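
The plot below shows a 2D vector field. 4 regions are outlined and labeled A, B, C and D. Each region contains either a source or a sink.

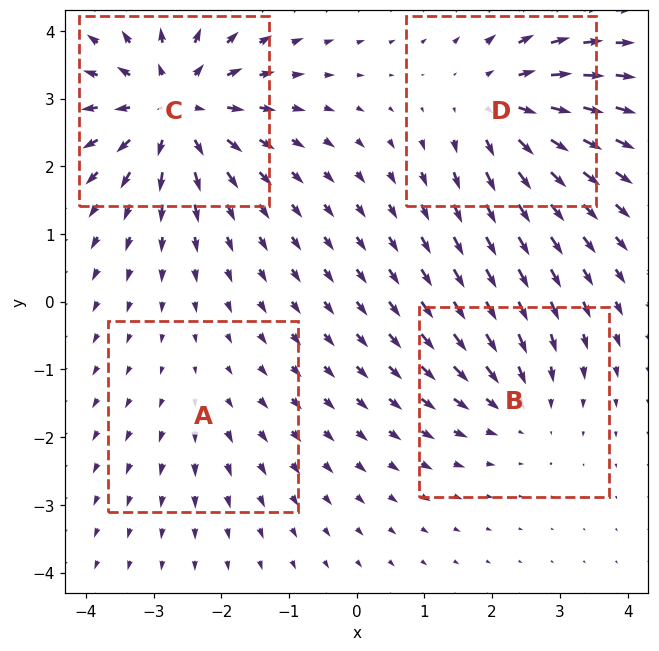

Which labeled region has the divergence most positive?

C

Divergence at each region's feature centre — A: about +2, B: about -4, C: about +7, D: about +5. Region C is most positive.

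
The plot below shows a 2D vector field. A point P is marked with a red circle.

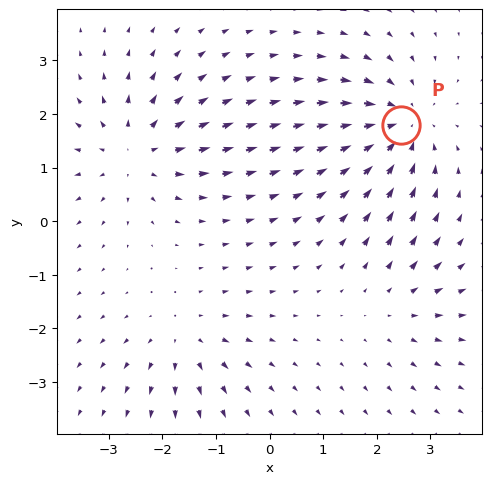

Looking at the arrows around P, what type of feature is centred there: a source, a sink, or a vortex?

sink

At P (2.5, 1.8) the arrows converge inward. Divergence about -5, curl ≈0 — negative divergence with near-zero curl is a sink.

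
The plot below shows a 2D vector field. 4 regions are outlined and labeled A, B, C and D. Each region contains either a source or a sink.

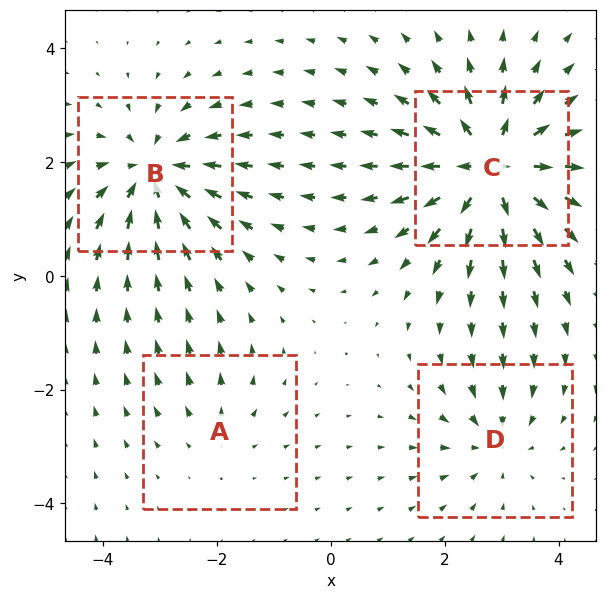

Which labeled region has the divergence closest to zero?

Divergence at each region's feature centre — A: about +2, B: about -6, C: about +7, D: about -3. Region A is closest to zero.

A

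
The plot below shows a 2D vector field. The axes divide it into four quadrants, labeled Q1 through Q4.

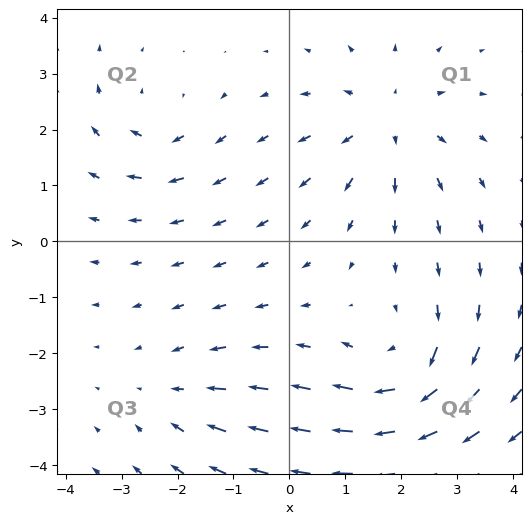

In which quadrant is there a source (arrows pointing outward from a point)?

Q1

The source sits at approximately (1.8, 2.1), which lies in quadrant Q1. The divergence there is about +4, positive as expected for a source.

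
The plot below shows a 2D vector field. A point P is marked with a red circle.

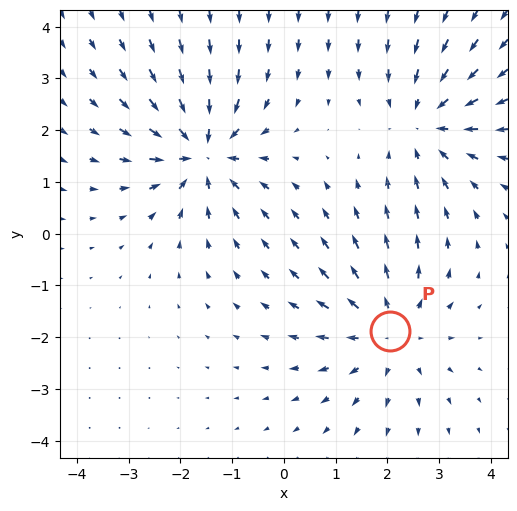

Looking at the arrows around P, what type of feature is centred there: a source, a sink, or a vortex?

source

At P (2.0, -1.9) the arrows spread outward. Divergence about +4, curl ≈0 — positive divergence with near-zero curl is a source.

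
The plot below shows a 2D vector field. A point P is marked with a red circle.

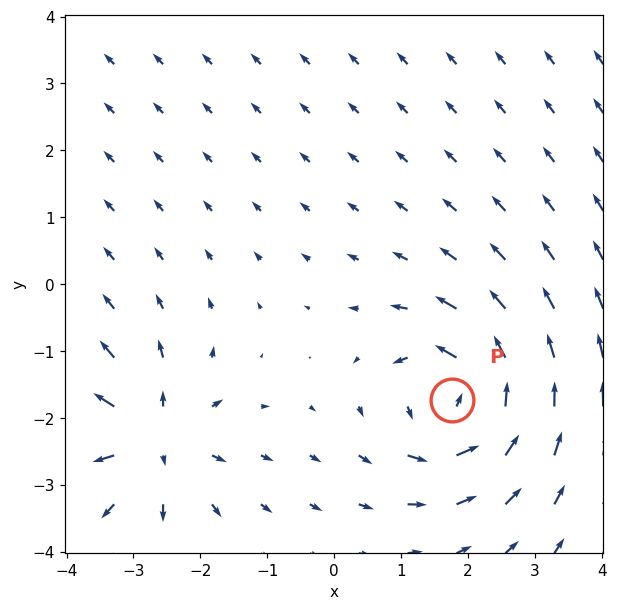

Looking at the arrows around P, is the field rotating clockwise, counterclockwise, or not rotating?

Near P at (1.8, -1.7) the arrows circulate counterclockwise. The curl (z-component) there is about +7; positive curl means counterclockwise rotation.

counterclockwise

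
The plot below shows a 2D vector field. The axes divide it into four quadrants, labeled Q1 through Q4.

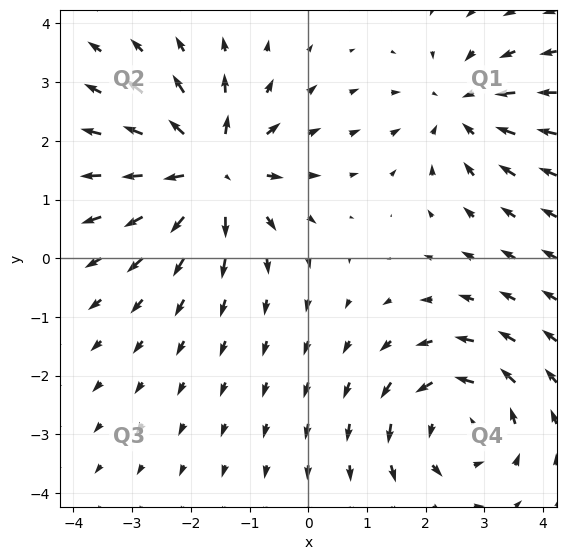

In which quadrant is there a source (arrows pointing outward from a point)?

The source sits at approximately (-1.6, 1.5), which lies in quadrant Q2. The divergence there is about +5, positive as expected for a source.

Q2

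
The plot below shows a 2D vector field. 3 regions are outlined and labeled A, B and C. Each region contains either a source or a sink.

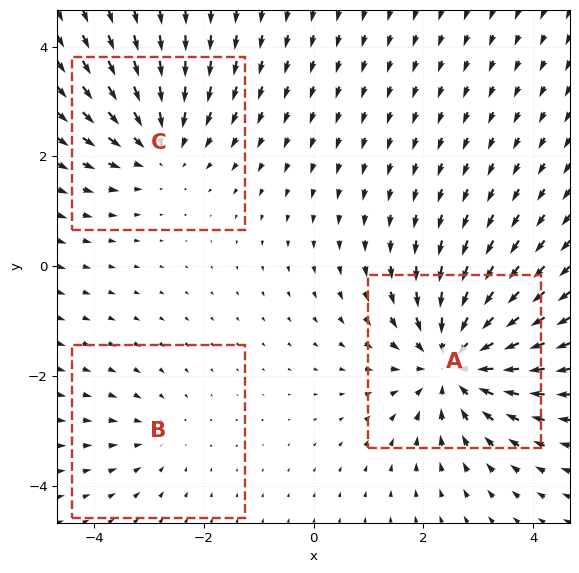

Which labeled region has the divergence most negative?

Divergence at each region's feature centre — A: about -5, B: about -2, C: about -3. Region A is most negative.

A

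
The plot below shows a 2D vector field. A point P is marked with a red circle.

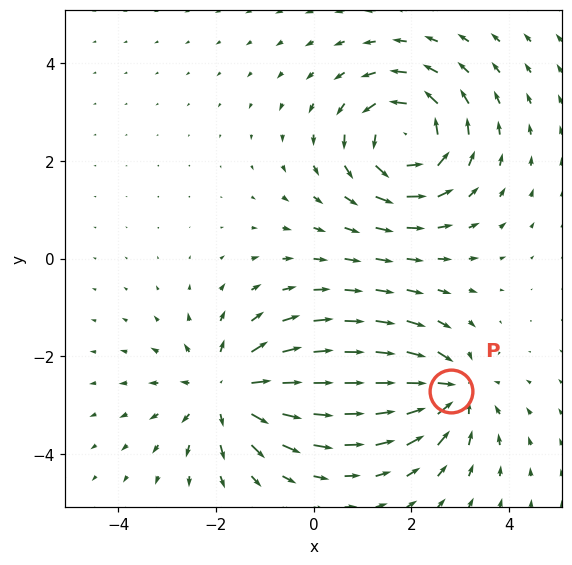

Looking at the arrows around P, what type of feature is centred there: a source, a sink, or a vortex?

sink

At P (2.8, -2.7) the arrows converge inward. Divergence about -4, curl ≈0 — negative divergence with near-zero curl is a sink.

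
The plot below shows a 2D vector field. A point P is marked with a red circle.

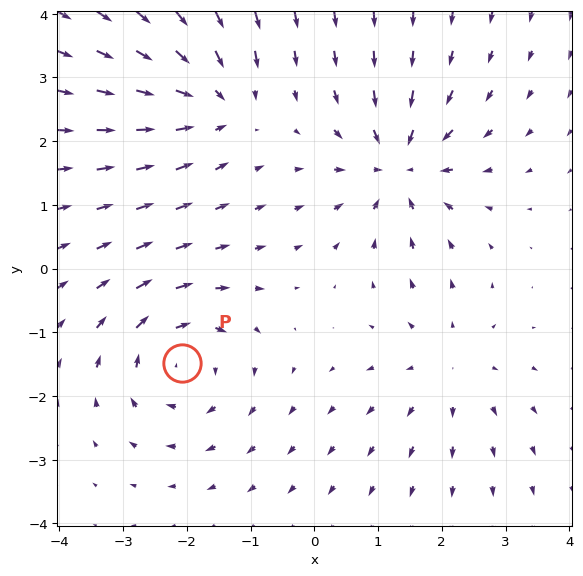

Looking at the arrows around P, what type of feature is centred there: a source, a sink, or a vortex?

vortex

At P (-2.1, -1.5) the arrows circulate clockwise. Divergence ≈0, curl about -4 — near-zero divergence with nonzero curl is a vortex.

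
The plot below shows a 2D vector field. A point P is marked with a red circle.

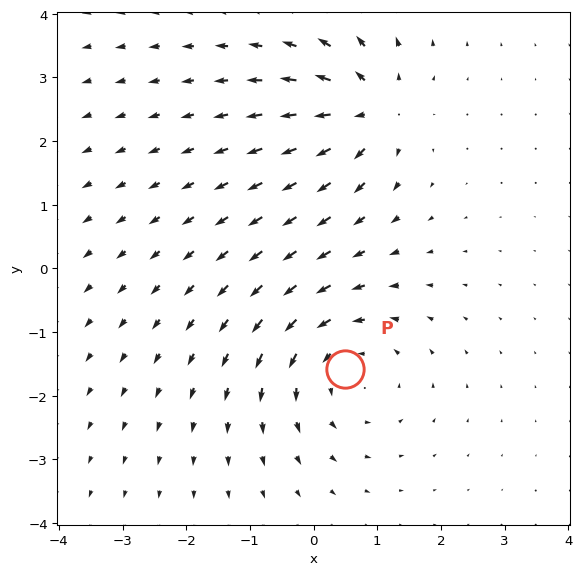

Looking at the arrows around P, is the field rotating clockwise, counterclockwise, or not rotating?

Near P at (0.5, -1.6) the arrows circulate counterclockwise. The curl (z-component) there is about +3; positive curl means counterclockwise rotation.

counterclockwise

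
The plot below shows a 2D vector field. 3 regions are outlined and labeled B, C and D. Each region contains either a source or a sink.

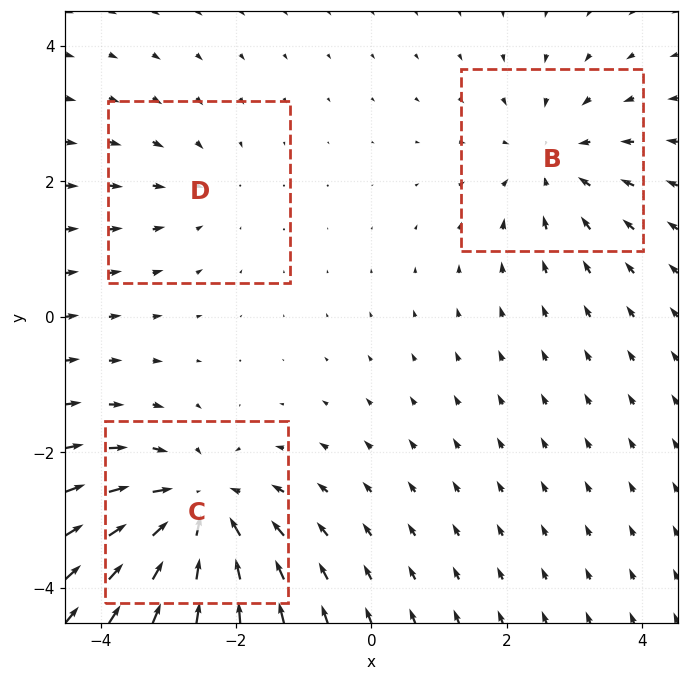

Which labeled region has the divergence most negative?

C

Divergence at each region's feature centre — B: about -3, C: about -4, D: about -2. Region C is most negative.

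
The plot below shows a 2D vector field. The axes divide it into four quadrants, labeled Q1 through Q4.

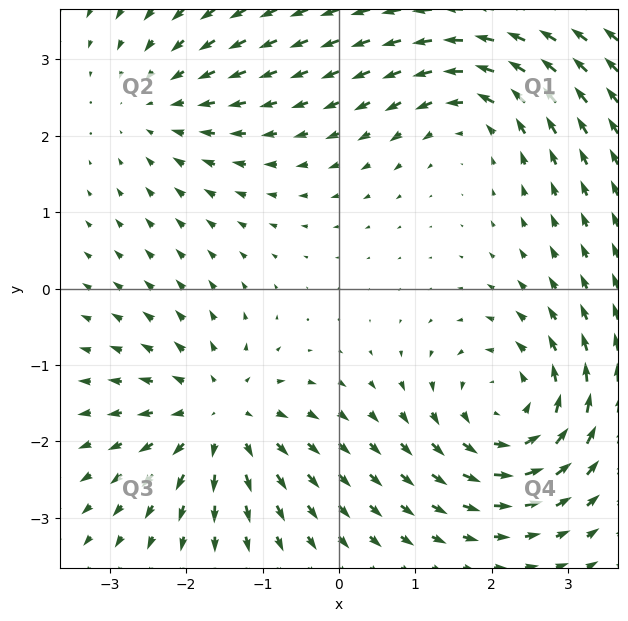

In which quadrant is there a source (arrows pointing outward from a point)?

Q3

The source sits at approximately (-1.6, -1.7), which lies in quadrant Q3. The divergence there is about +5, positive as expected for a source.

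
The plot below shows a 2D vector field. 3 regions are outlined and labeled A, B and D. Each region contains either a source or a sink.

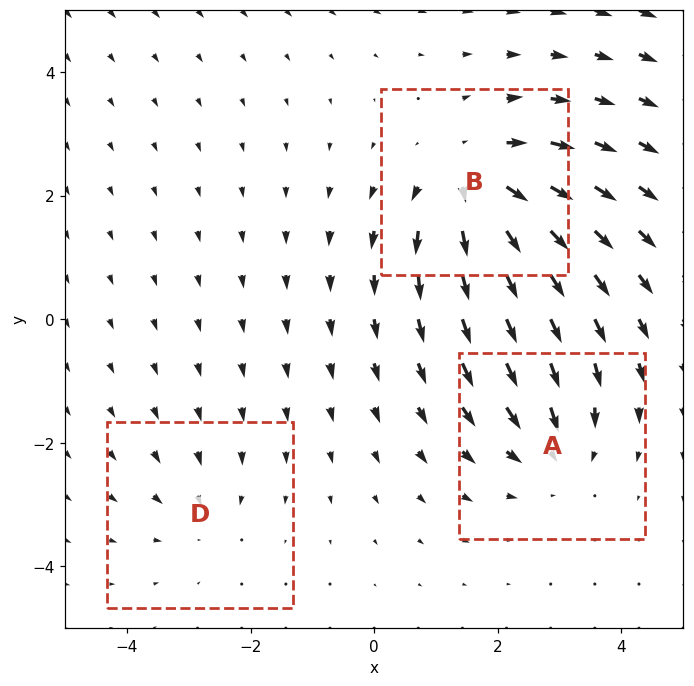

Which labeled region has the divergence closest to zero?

D

Divergence at each region's feature centre — A: about -3, B: about +4, D: about -2. Region D is closest to zero.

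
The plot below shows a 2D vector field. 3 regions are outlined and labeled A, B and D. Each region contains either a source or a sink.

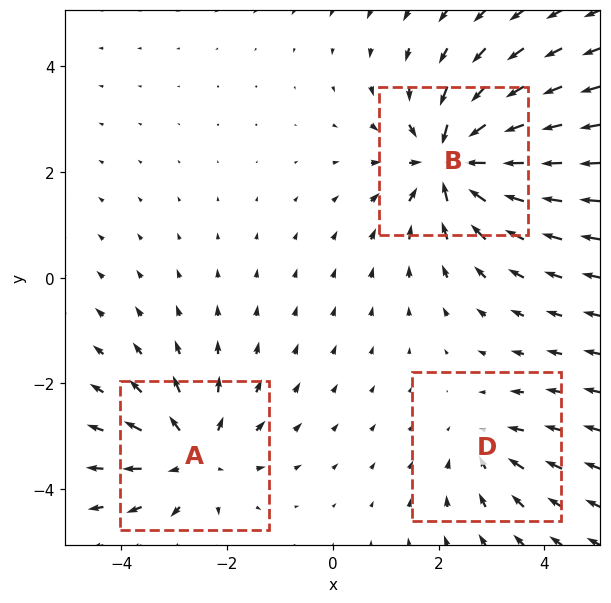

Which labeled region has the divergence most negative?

B

Divergence at each region's feature centre — A: about +3, B: about -5, D: about -2. Region B is most negative.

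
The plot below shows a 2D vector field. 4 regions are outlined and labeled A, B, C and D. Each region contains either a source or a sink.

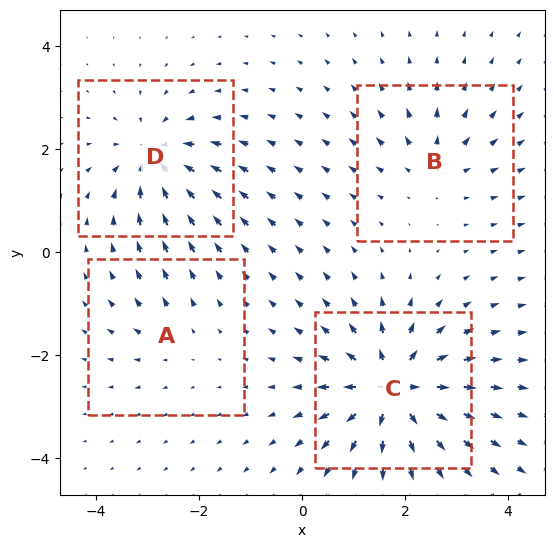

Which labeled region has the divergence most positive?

C

Divergence at each region's feature centre — A: about +2, B: about +4, C: about +8, D: about -6. Region C is most positive.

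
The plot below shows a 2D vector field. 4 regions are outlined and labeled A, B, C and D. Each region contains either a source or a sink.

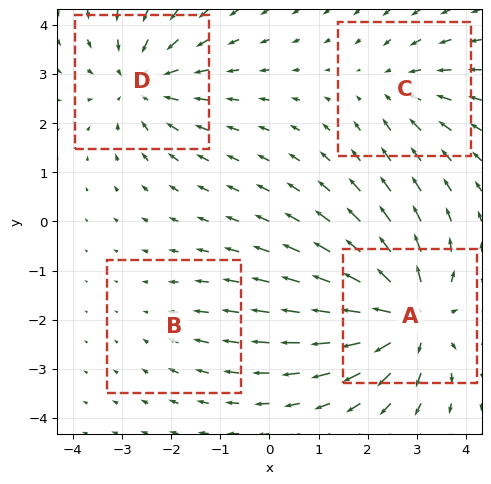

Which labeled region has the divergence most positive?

Divergence at each region's feature centre — A: about +6, B: about -2, C: about -3, D: about -4. Region A is most positive.

A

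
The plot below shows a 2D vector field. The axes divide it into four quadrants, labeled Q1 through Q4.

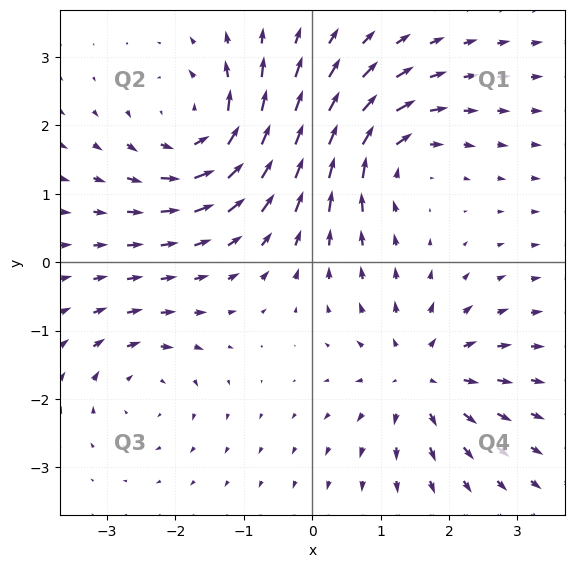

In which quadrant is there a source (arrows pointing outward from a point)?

Q4

The source sits at approximately (1.6, -1.7), which lies in quadrant Q4. The divergence there is about +4, positive as expected for a source.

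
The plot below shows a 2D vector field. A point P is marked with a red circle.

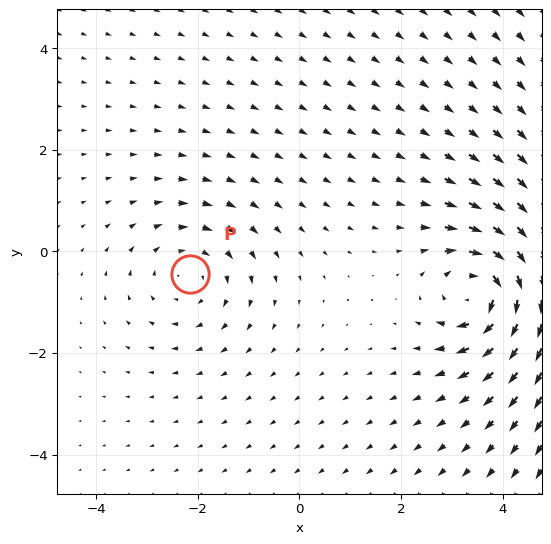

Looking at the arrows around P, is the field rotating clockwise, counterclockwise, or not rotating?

Near P at (-2.2, -0.4) the arrows circulate clockwise. The curl (z-component) there is about -3; negative curl means clockwise rotation.

clockwise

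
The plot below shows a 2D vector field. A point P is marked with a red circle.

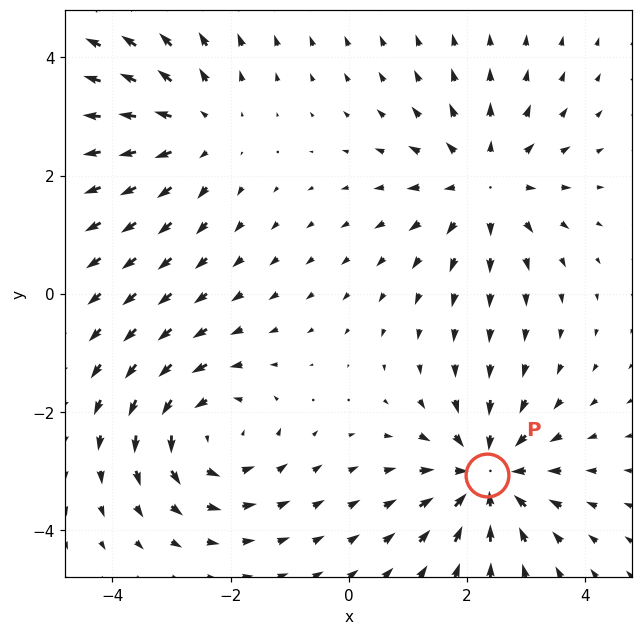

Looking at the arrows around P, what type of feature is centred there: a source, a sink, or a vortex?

sink

At P (2.3, -3.1) the arrows converge inward. Divergence about -5, curl ≈0 — negative divergence with near-zero curl is a sink.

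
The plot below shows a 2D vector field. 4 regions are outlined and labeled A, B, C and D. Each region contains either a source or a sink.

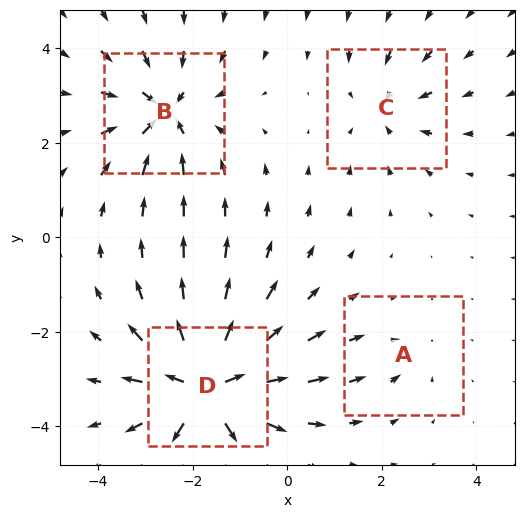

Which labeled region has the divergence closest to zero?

Divergence at each region's feature centre — A: about -2, B: about -5, C: about -3, D: about +8. Region A is closest to zero.

A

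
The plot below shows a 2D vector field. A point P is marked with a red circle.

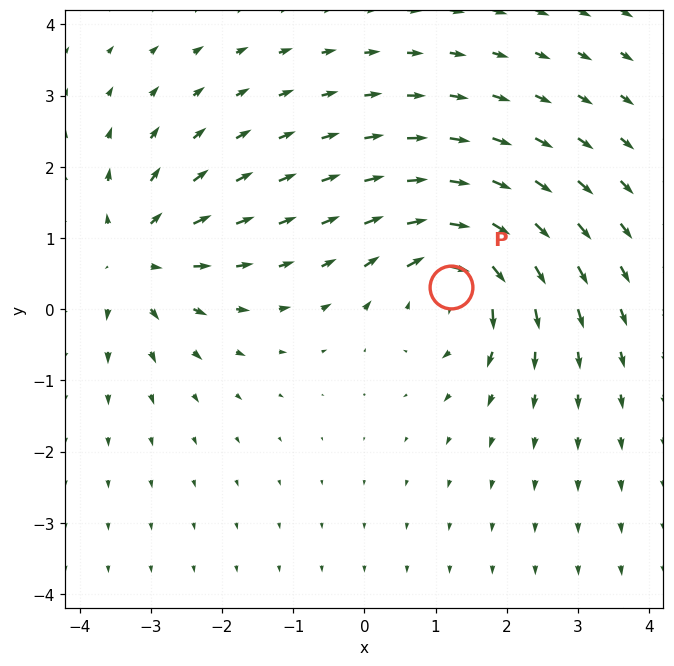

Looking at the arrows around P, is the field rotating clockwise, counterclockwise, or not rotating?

clockwise

Near P at (1.2, 0.3) the arrows circulate clockwise. The curl (z-component) there is about -4; negative curl means clockwise rotation.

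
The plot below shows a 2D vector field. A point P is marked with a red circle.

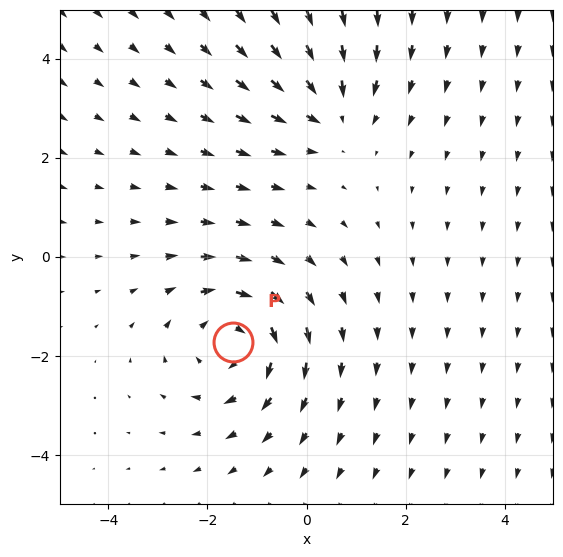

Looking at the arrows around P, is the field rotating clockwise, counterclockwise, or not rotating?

clockwise

Near P at (-1.5, -1.7) the arrows circulate clockwise. The curl (z-component) there is about -4; negative curl means clockwise rotation.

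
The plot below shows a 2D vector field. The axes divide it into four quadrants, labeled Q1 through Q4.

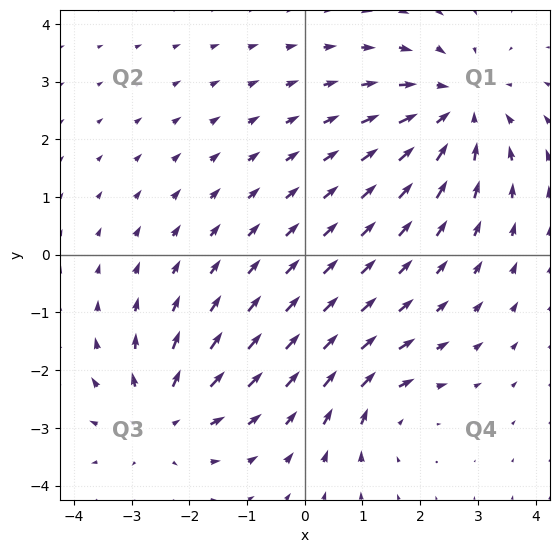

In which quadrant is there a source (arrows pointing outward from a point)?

The source sits at approximately (-2.5, -2.8), which lies in quadrant Q3. The divergence there is about +4, positive as expected for a source.

Q3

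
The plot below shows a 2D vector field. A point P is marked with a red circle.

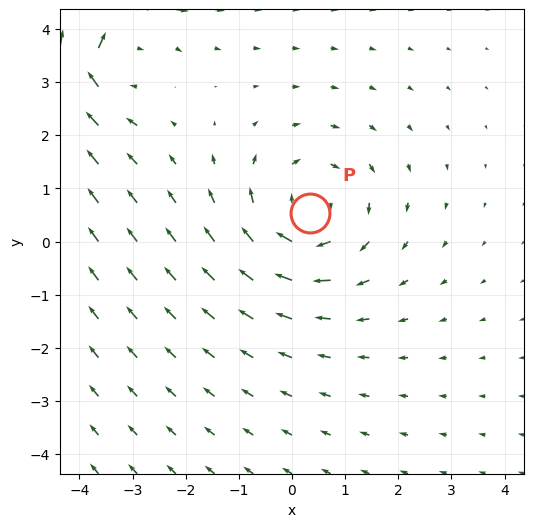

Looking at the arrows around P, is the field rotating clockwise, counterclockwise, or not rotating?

Near P at (0.3, 0.5) the arrows circulate clockwise. The curl (z-component) there is about -3; negative curl means clockwise rotation.

clockwise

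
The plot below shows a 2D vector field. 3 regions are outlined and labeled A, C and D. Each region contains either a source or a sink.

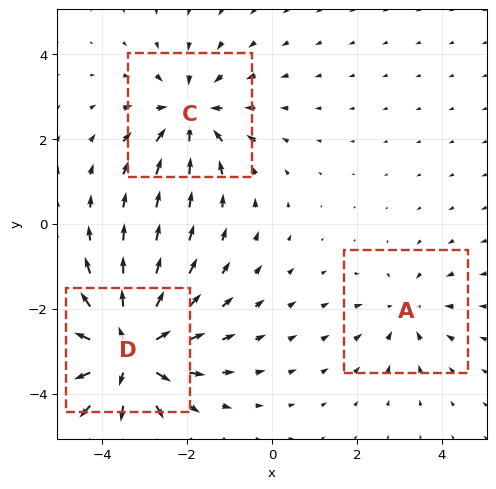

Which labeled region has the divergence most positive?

D

Divergence at each region's feature centre — A: about -2, C: about -3, D: about +5. Region D is most positive.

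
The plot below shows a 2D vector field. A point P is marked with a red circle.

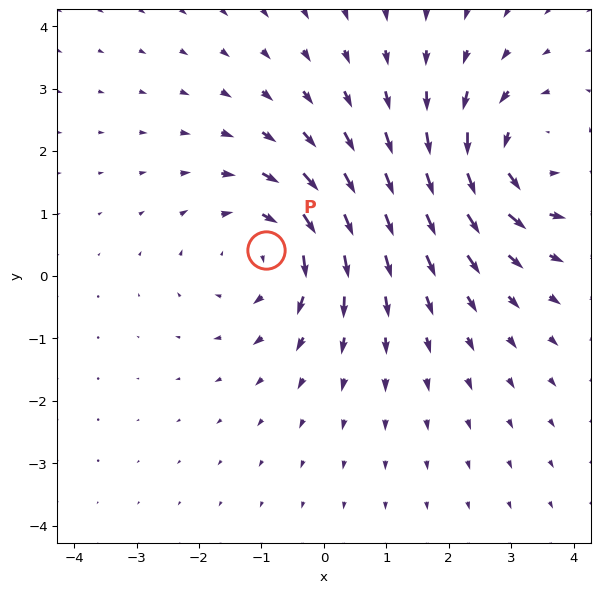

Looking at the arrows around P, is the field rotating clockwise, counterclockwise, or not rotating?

Near P at (-0.9, 0.4) the arrows circulate clockwise. The curl (z-component) there is about -3; negative curl means clockwise rotation.

clockwise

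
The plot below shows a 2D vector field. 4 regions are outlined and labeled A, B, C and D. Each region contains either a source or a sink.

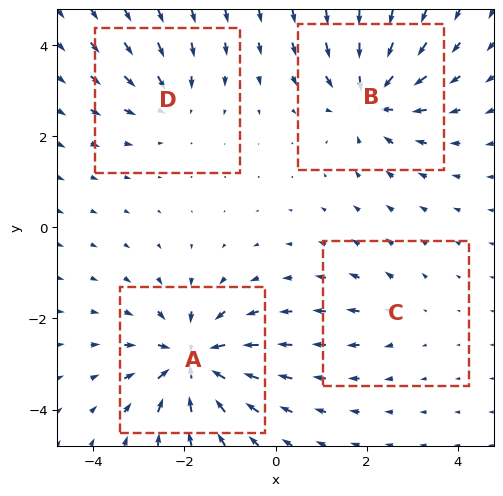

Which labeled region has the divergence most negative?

Divergence at each region's feature centre — A: about -7, B: about -6, C: about +2, D: about -4. Region A is most negative.

A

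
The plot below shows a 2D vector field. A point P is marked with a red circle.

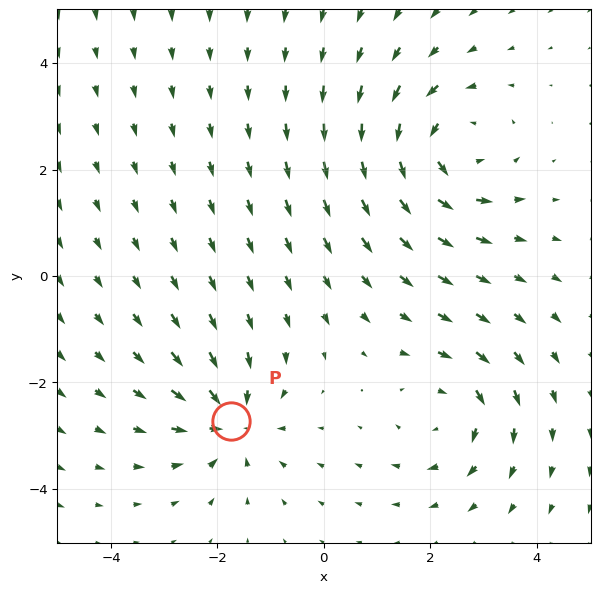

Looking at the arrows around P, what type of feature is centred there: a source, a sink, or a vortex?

At P (-1.8, -2.7) the arrows converge inward. Divergence about -5, curl ≈0 — negative divergence with near-zero curl is a sink.

sink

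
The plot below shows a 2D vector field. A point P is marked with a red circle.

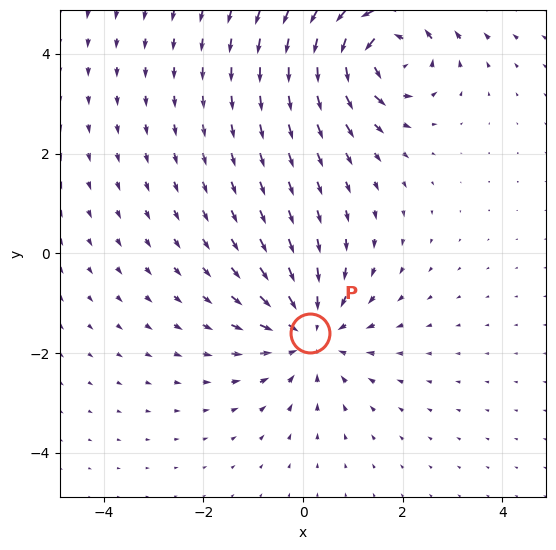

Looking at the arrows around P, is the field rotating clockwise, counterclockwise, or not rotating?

not rotating

Near P at (0.1, -1.6) the arrows show no circulation. The curl there is ≈0.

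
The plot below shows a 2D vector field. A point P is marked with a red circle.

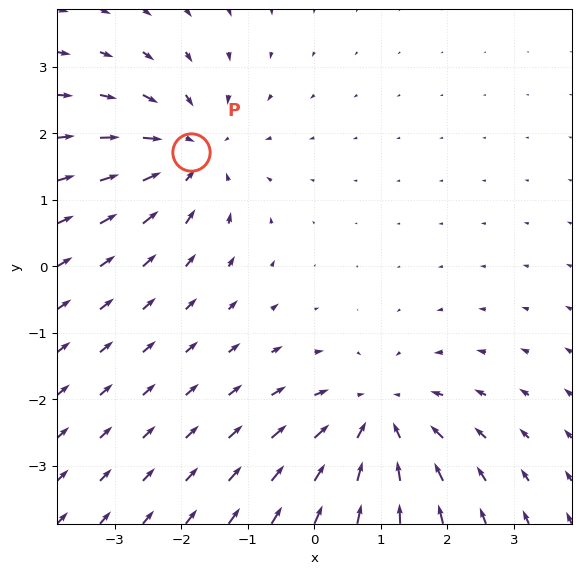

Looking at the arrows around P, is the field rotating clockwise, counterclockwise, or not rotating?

Near P at (-1.9, 1.7) the arrows show no circulation. The curl there is ≈0.

not rotating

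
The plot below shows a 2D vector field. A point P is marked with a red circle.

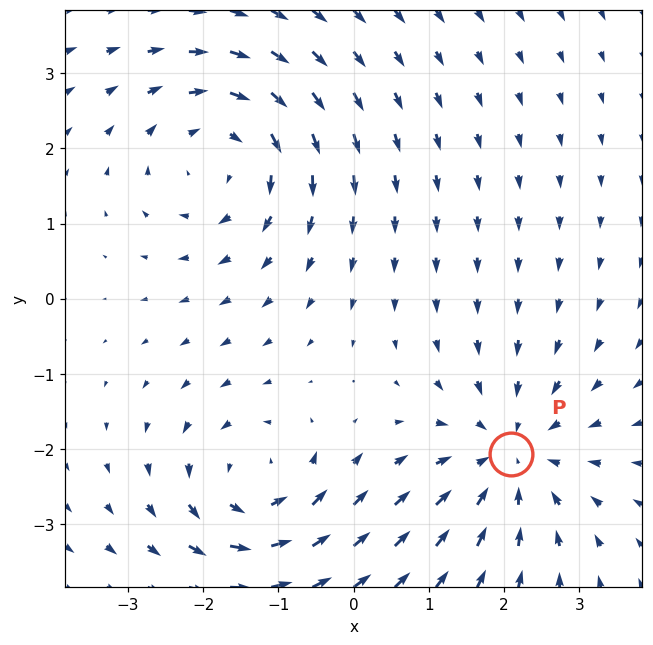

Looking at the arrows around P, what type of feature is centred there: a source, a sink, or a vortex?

sink

At P (2.1, -2.1) the arrows converge inward. Divergence about -4, curl ≈0 — negative divergence with near-zero curl is a sink.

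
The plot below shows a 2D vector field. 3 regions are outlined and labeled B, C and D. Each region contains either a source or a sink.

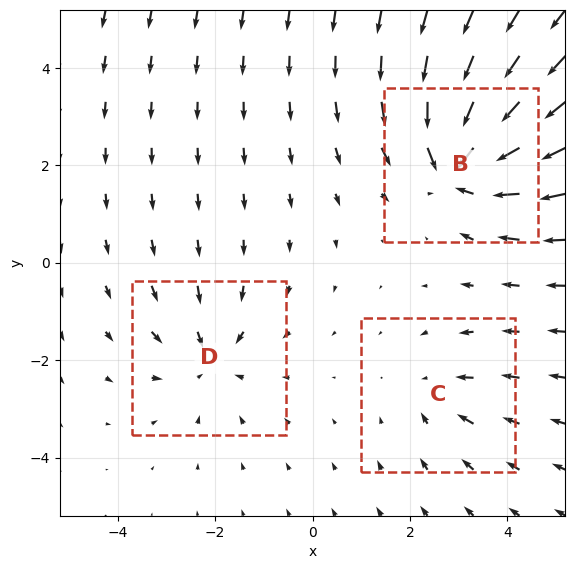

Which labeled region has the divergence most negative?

Divergence at each region's feature centre — B: about -5, C: about -2, D: about -3. Region B is most negative.

B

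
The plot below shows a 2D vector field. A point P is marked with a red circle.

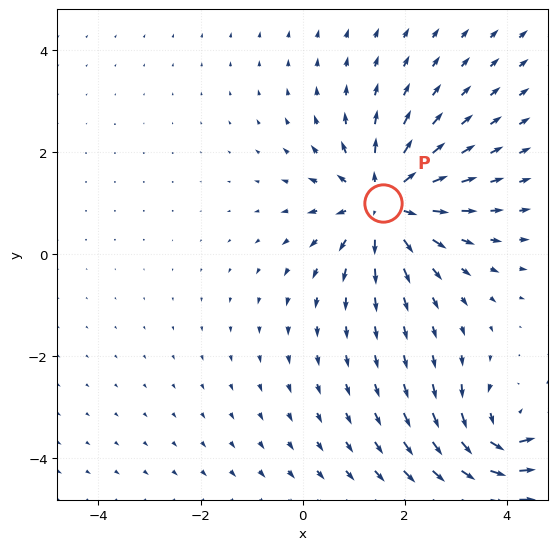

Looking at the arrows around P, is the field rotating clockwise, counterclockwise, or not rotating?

Near P at (1.6, 1.0) the arrows show no circulation. The curl there is ≈0.

not rotating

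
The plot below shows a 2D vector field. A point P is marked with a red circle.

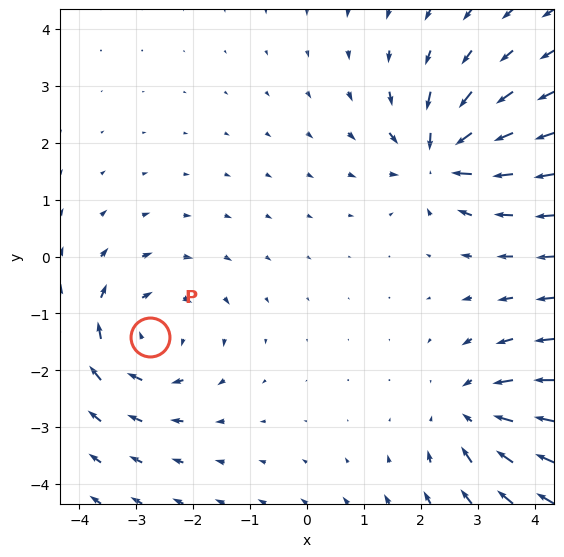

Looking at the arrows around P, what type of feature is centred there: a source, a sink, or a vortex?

At P (-2.8, -1.4) the arrows circulate clockwise. Divergence ≈0, curl about -3 — near-zero divergence with nonzero curl is a vortex.

vortex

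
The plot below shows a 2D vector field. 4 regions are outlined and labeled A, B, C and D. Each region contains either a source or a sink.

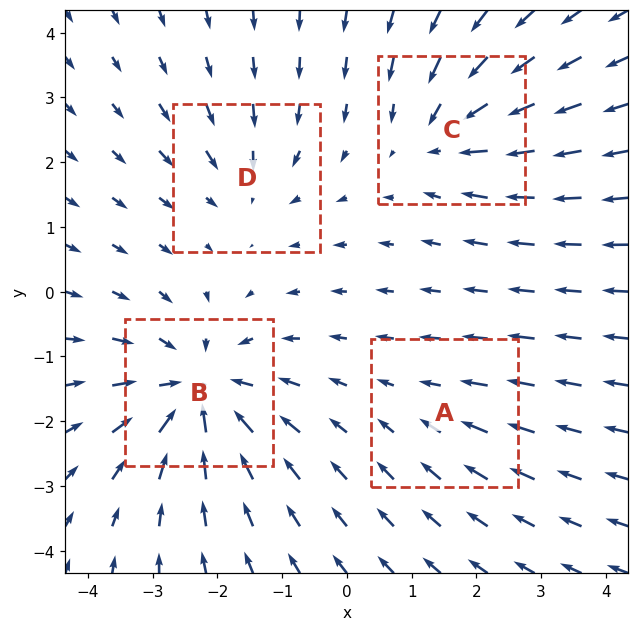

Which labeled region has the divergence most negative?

Divergence at each region's feature centre — A: about -2, B: about -7, C: about -4, D: about -3. Region B is most negative.

B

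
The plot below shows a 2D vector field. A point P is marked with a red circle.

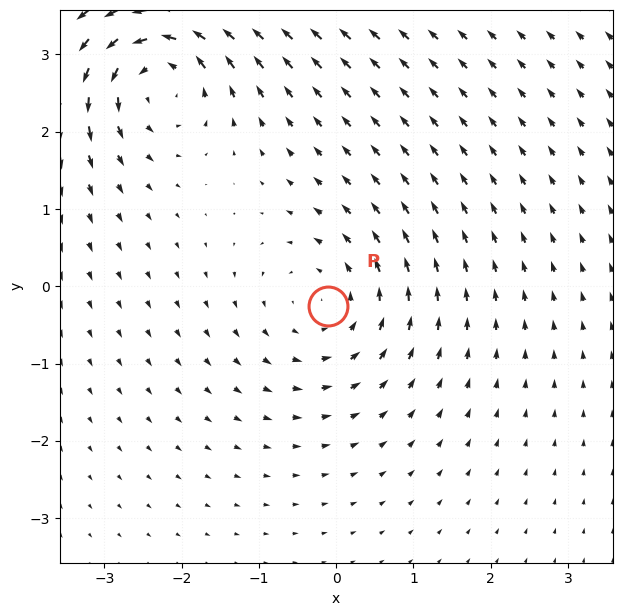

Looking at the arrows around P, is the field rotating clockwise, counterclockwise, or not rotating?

Near P at (-0.1, -0.3) the arrows circulate counterclockwise. The curl (z-component) there is about +3; positive curl means counterclockwise rotation.

counterclockwise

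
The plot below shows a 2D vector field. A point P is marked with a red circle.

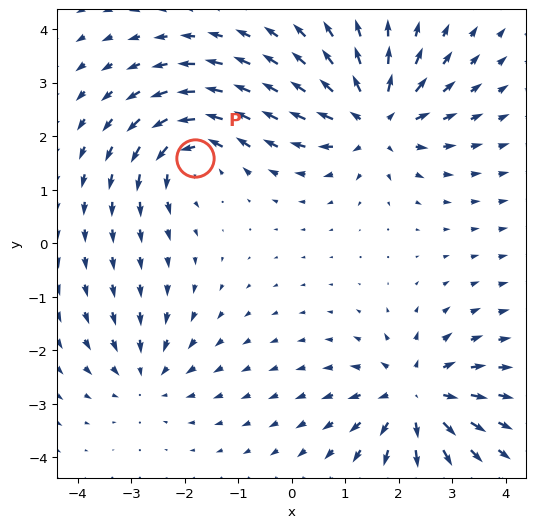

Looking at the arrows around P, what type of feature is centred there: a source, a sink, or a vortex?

vortex

At P (-1.8, 1.6) the arrows circulate counterclockwise. Divergence ≈0, curl about +5 — near-zero divergence with nonzero curl is a vortex.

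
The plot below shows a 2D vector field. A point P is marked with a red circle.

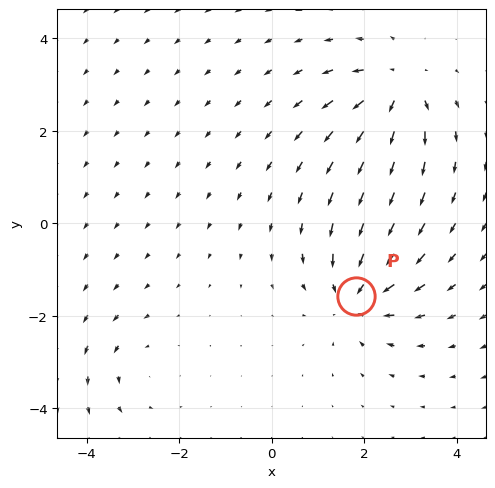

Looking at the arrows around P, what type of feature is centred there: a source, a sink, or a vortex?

sink

At P (1.8, -1.6) the arrows converge inward. Divergence about -5, curl ≈0 — negative divergence with near-zero curl is a sink.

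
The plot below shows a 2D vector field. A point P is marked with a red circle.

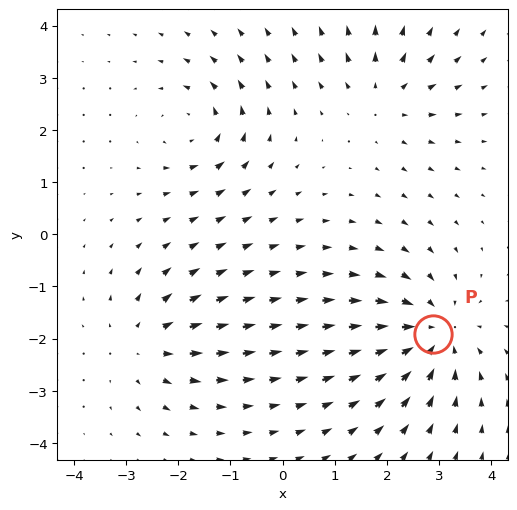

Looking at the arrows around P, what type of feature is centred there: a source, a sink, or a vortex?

sink

At P (2.9, -1.9) the arrows converge inward. Divergence about -5, curl ≈0 — negative divergence with near-zero curl is a sink.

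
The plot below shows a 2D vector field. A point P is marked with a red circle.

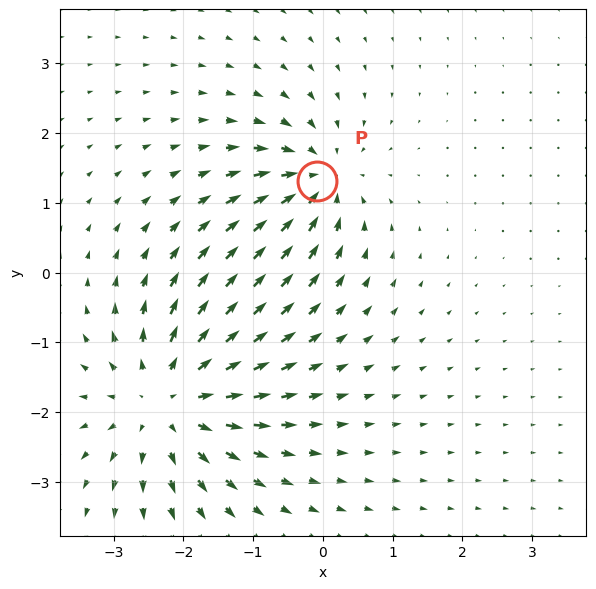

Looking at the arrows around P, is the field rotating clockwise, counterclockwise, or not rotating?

not rotating

Near P at (-0.1, 1.3) the arrows show no circulation. The curl there is ≈0.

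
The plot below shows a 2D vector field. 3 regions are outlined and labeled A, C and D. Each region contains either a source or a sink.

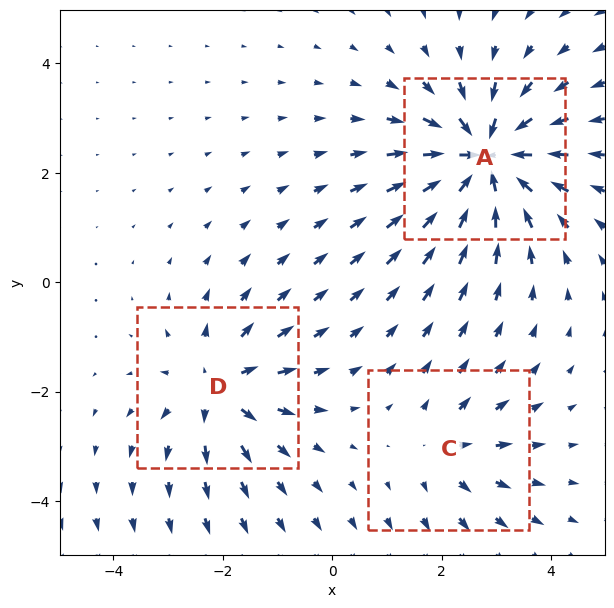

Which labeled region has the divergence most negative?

Divergence at each region's feature centre — A: about -6, C: about +2, D: about +4. Region A is most negative.

A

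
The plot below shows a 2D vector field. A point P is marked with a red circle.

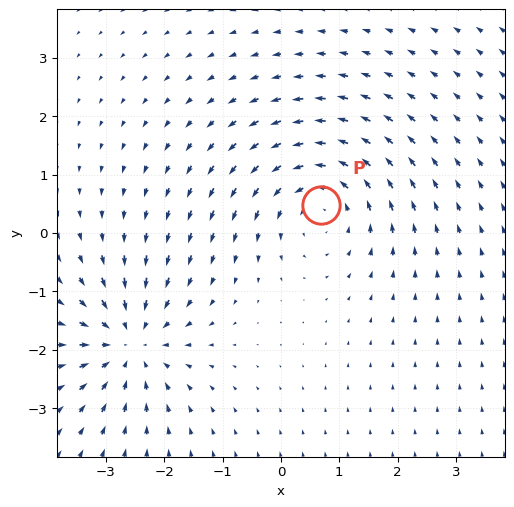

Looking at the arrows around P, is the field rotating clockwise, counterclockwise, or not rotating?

Near P at (0.7, 0.5) the arrows circulate counterclockwise. The curl (z-component) there is about +4; positive curl means counterclockwise rotation.

counterclockwise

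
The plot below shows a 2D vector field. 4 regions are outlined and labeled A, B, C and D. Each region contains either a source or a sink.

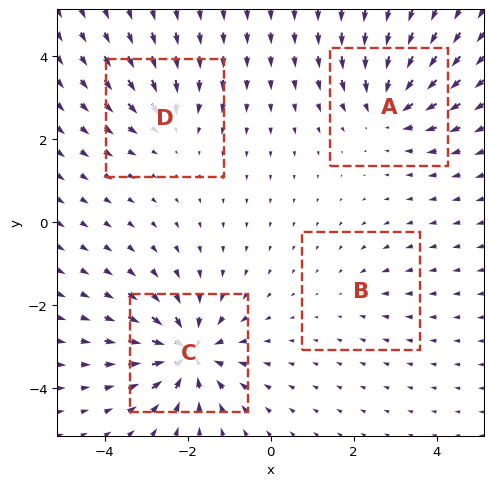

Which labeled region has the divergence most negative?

C

Divergence at each region's feature centre — A: about -5, B: about -2, C: about -7, D: about -3. Region C is most negative.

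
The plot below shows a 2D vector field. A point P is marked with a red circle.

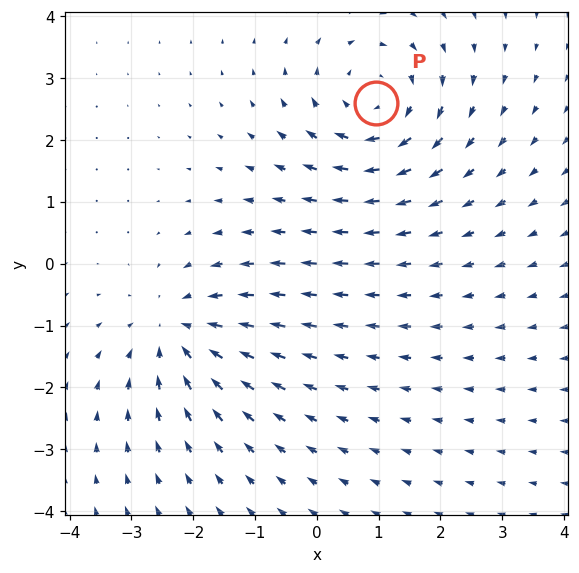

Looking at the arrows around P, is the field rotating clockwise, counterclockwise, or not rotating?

Near P at (1.0, 2.6) the arrows circulate clockwise. The curl (z-component) there is about -4; negative curl means clockwise rotation.

clockwise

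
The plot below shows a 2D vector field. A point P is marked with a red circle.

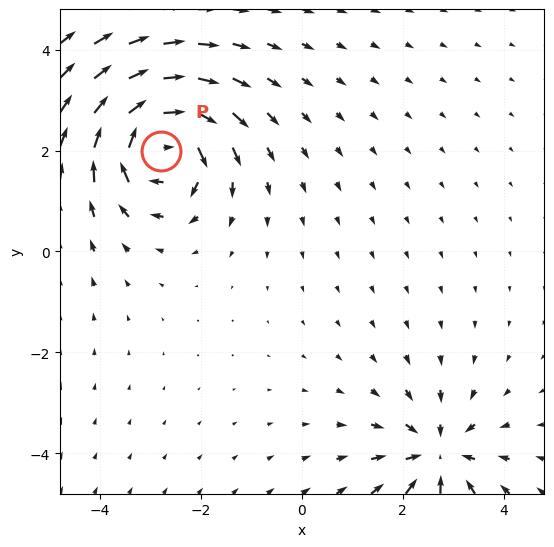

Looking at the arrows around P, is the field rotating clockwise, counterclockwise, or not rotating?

Near P at (-2.8, 2.0) the arrows circulate clockwise. The curl (z-component) there is about -6; negative curl means clockwise rotation.

clockwise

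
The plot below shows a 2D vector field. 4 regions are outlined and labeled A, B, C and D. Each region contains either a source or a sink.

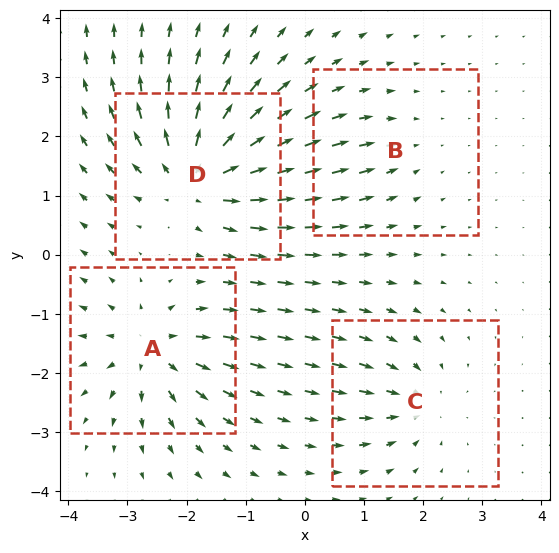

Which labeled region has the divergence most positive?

D

Divergence at each region's feature centre — A: about +6, B: about -3, C: about -4, D: about +8. Region D is most positive.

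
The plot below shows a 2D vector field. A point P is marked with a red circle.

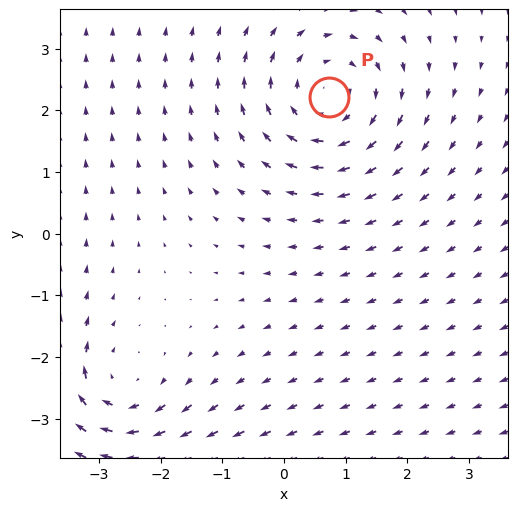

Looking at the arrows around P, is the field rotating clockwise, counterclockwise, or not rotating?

clockwise

Near P at (0.7, 2.2) the arrows circulate clockwise. The curl (z-component) there is about -3; negative curl means clockwise rotation.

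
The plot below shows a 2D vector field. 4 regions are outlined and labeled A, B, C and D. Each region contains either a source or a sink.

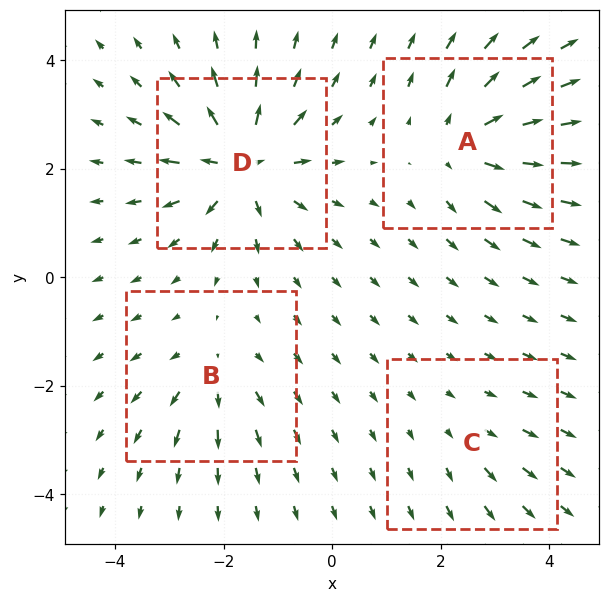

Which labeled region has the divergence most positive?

Divergence at each region's feature centre — A: about +6, B: about +4, C: about +2, D: about +9. Region D is most positive.

D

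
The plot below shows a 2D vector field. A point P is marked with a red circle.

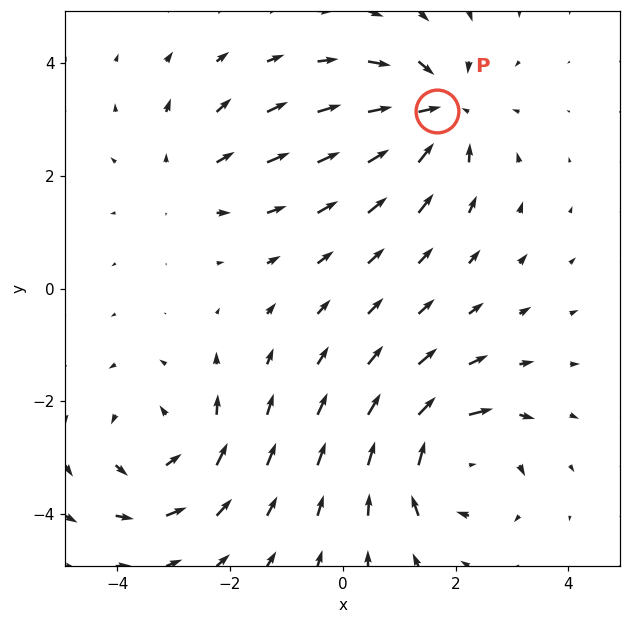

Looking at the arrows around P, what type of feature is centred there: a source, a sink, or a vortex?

sink

At P (1.7, 3.1) the arrows converge inward. Divergence about -6, curl ≈0 — negative divergence with near-zero curl is a sink.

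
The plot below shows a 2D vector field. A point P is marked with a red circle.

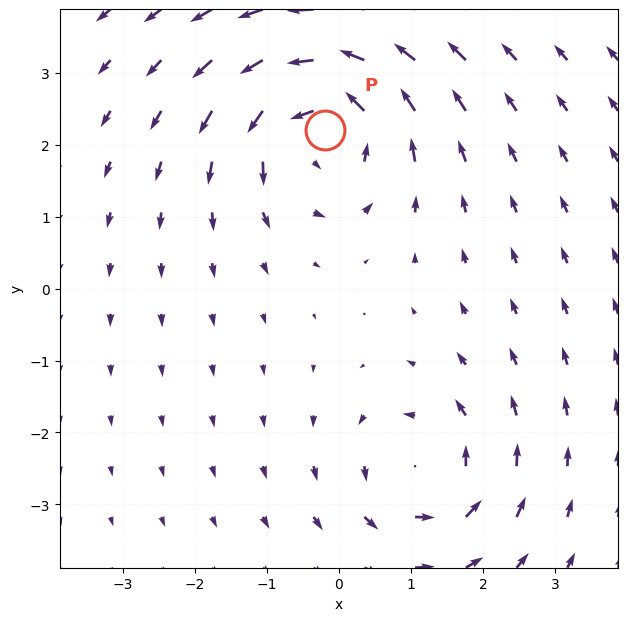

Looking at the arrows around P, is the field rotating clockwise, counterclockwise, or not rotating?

Near P at (-0.2, 2.2) the arrows circulate counterclockwise. The curl (z-component) there is about +5; positive curl means counterclockwise rotation.

counterclockwise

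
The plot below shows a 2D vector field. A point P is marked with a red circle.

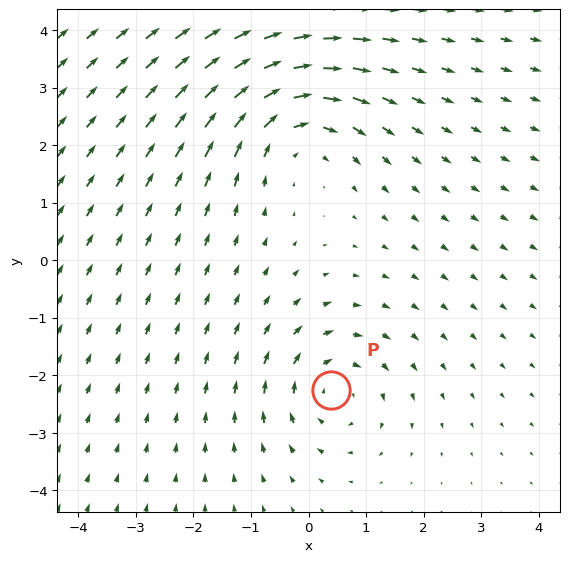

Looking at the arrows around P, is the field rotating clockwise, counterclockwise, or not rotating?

clockwise

Near P at (0.4, -2.3) the arrows circulate clockwise. The curl (z-component) there is about -3; negative curl means clockwise rotation.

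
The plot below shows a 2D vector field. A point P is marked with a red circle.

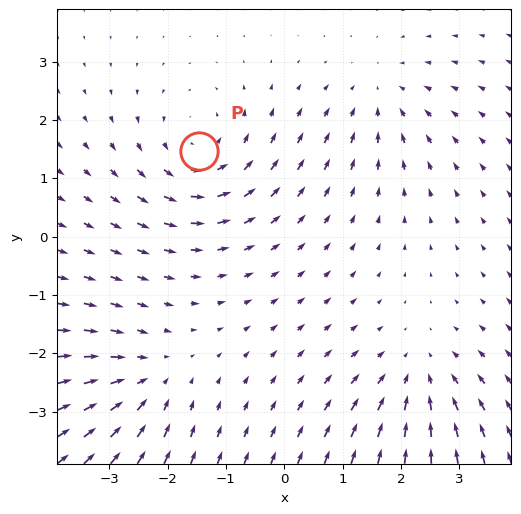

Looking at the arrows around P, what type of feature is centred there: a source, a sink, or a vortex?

At P (-1.5, 1.5) the arrows circulate counterclockwise. Divergence ≈0, curl about +3 — near-zero divergence with nonzero curl is a vortex.

vortex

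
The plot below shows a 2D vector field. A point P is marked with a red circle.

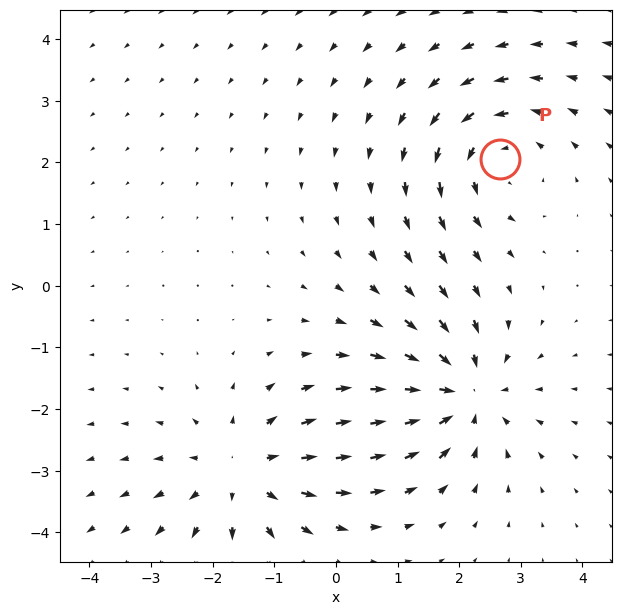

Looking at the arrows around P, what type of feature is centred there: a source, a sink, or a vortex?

At P (2.7, 2.1) the arrows circulate counterclockwise. Divergence ≈0, curl about +4 — near-zero divergence with nonzero curl is a vortex.

vortex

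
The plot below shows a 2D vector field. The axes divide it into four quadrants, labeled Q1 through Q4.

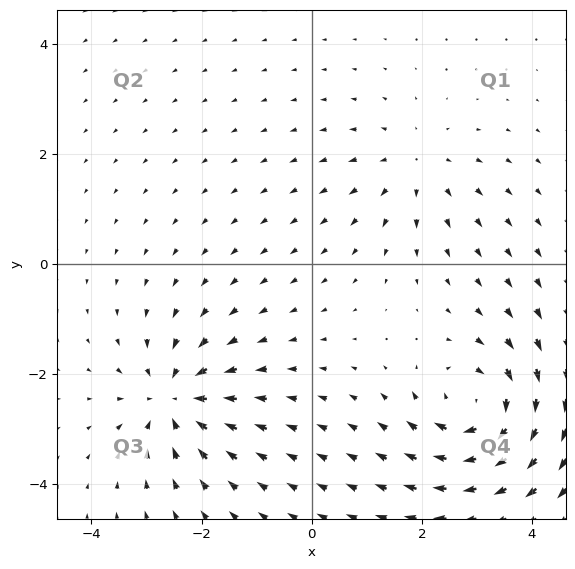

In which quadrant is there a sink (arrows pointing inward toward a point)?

Q3

The sink sits at approximately (-2.5, -2.5), which lies in quadrant Q3. The divergence there is about -5, negative as expected for a sink.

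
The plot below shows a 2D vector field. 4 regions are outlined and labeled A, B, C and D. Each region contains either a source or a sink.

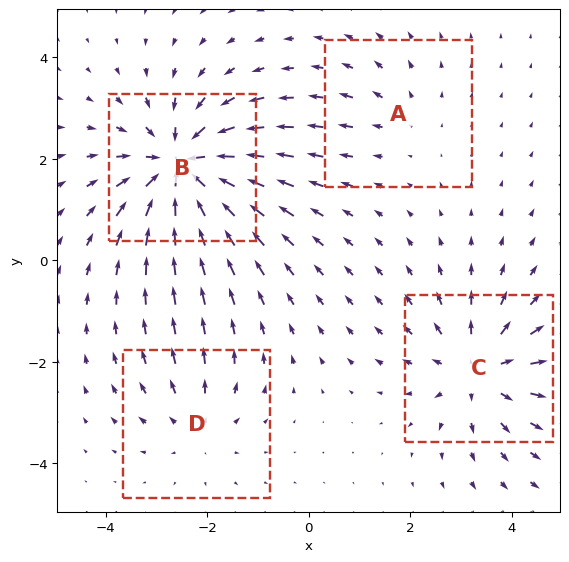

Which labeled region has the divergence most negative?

B

Divergence at each region's feature centre — A: about +2, B: about -7, C: about +5, D: about +3. Region B is most negative.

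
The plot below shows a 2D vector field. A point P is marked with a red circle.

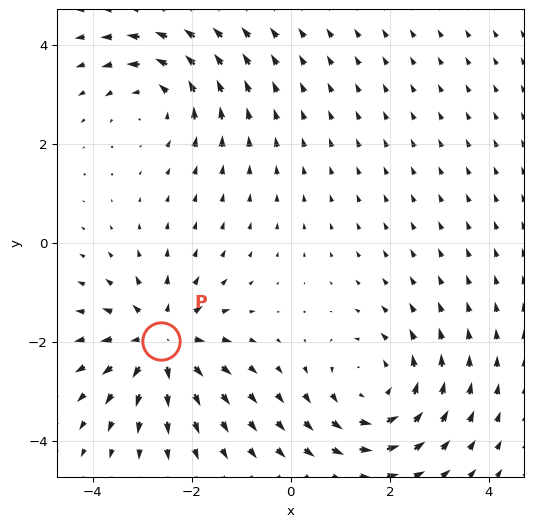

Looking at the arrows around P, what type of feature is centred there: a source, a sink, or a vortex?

At P (-2.6, -2.0) the arrows spread outward. Divergence about +5, curl ≈0 — positive divergence with near-zero curl is a source.

source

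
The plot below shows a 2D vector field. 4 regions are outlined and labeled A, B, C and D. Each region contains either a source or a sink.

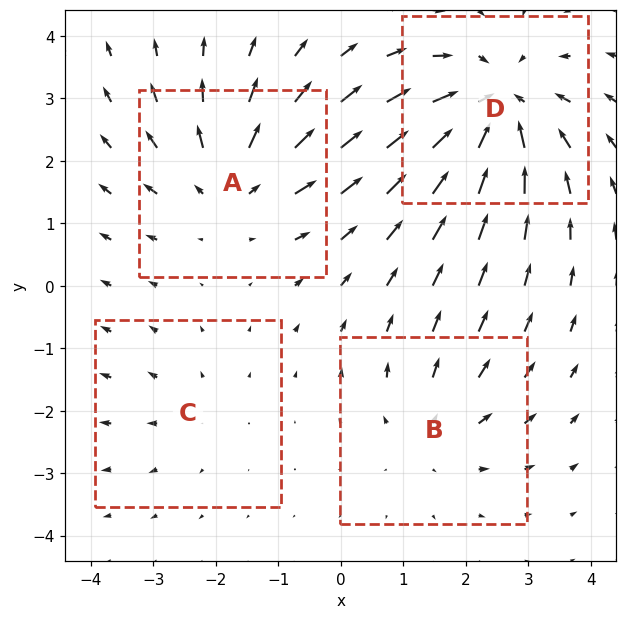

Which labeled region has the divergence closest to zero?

C

Divergence at each region's feature centre — A: about +4, B: about +3, C: about +2, D: about -6. Region C is closest to zero.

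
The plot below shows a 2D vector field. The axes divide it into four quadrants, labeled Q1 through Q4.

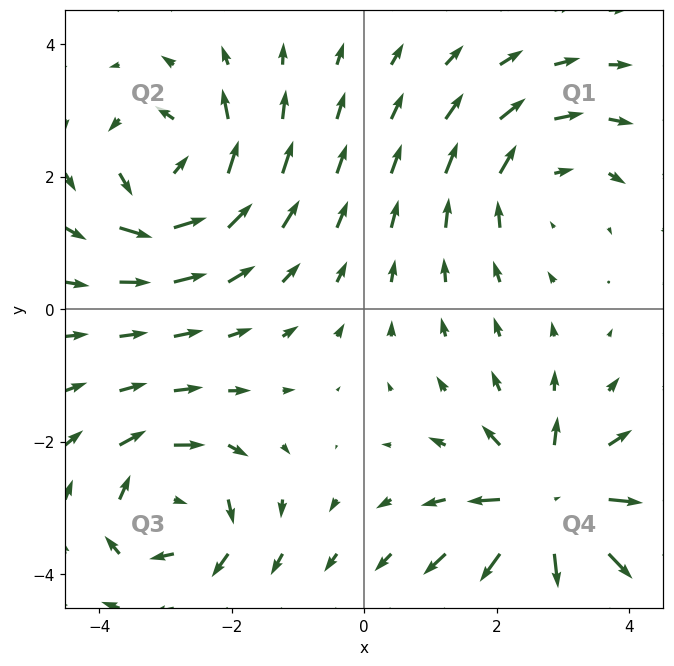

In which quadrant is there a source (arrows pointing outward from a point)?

Q4

The source sits at approximately (2.8, -3.0), which lies in quadrant Q4. The divergence there is about +6, positive as expected for a source.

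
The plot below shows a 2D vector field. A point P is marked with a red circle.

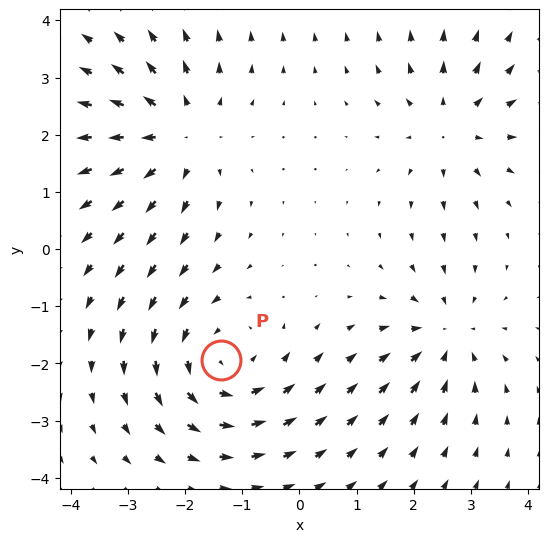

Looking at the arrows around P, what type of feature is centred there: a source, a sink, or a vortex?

At P (-1.4, -1.9) the arrows circulate counterclockwise. Divergence ≈0, curl about +3 — near-zero divergence with nonzero curl is a vortex.

vortex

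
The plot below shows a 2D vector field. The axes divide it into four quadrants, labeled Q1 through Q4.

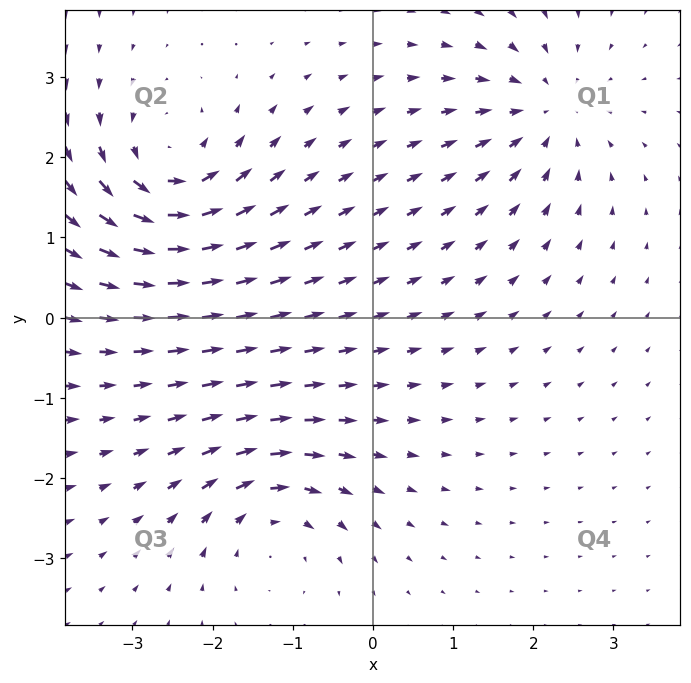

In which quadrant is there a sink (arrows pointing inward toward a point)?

Q1

The sink sits at approximately (2.1, 2.6), which lies in quadrant Q1. The divergence there is about -5, negative as expected for a sink.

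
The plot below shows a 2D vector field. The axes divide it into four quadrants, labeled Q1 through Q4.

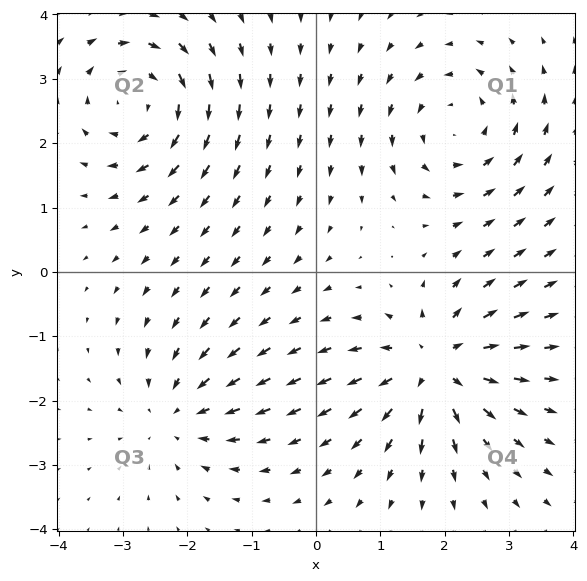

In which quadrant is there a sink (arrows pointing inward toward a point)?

Q3

The sink sits at approximately (-2.2, -2.2), which lies in quadrant Q3. The divergence there is about -3, negative as expected for a sink.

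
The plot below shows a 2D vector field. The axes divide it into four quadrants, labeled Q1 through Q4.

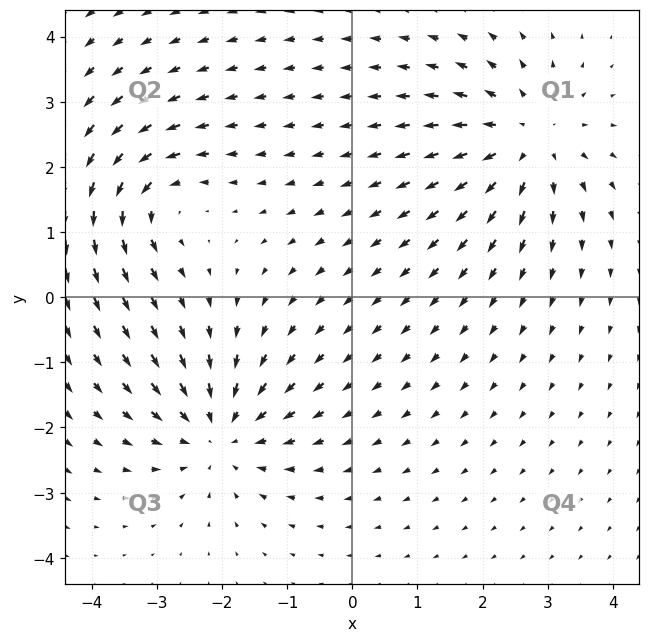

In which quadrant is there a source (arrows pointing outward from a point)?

Q1

The source sits at approximately (2.7, 2.4), which lies in quadrant Q1. The divergence there is about +4, positive as expected for a source.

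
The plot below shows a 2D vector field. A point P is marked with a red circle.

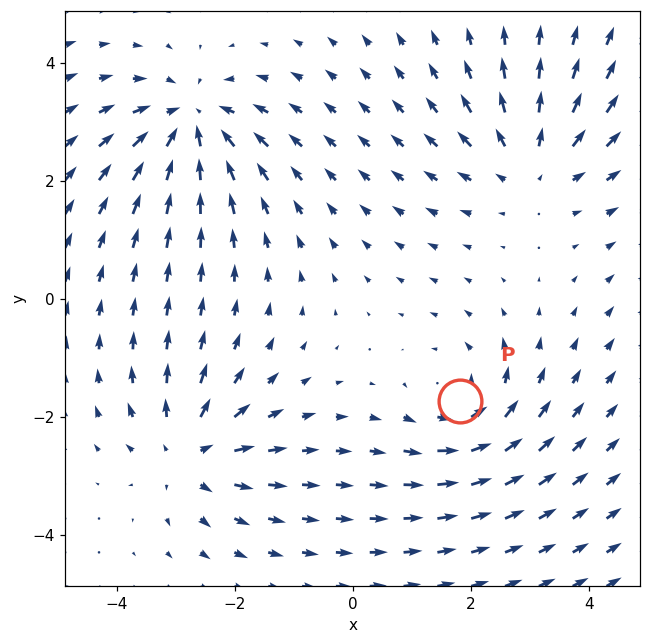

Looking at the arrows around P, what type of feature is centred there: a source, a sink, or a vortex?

vortex

At P (1.8, -1.7) the arrows circulate counterclockwise. Divergence ≈0, curl about +3 — near-zero divergence with nonzero curl is a vortex.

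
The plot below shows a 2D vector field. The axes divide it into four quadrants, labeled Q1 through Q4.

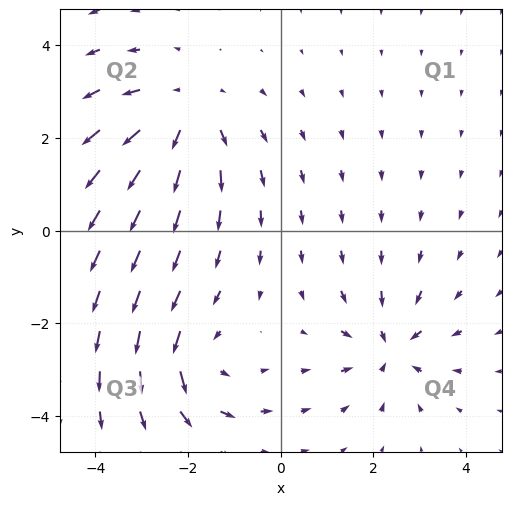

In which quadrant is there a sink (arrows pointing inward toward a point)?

The sink sits at approximately (2.4, -2.5), which lies in quadrant Q4. The divergence there is about -4, negative as expected for a sink.

Q4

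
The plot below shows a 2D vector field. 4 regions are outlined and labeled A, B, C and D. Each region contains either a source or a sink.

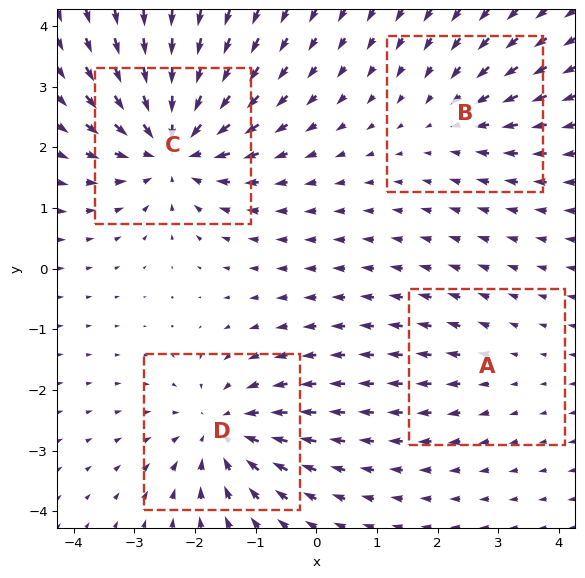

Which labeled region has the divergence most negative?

C

Divergence at each region's feature centre — A: about +2, B: about -3, C: about -7, D: about -5. Region C is most negative.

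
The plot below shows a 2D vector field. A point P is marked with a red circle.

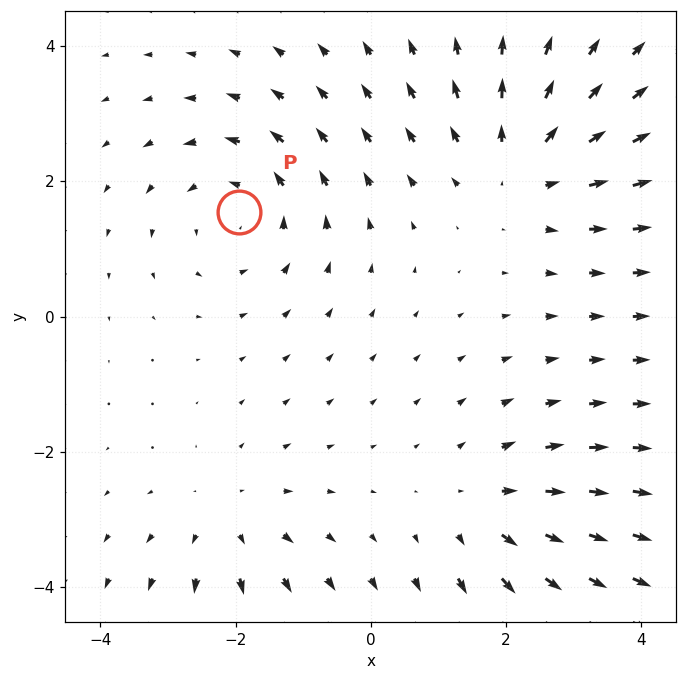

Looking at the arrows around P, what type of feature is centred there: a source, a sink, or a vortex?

vortex

At P (-1.9, 1.6) the arrows circulate counterclockwise. Divergence ≈0, curl about +3 — near-zero divergence with nonzero curl is a vortex.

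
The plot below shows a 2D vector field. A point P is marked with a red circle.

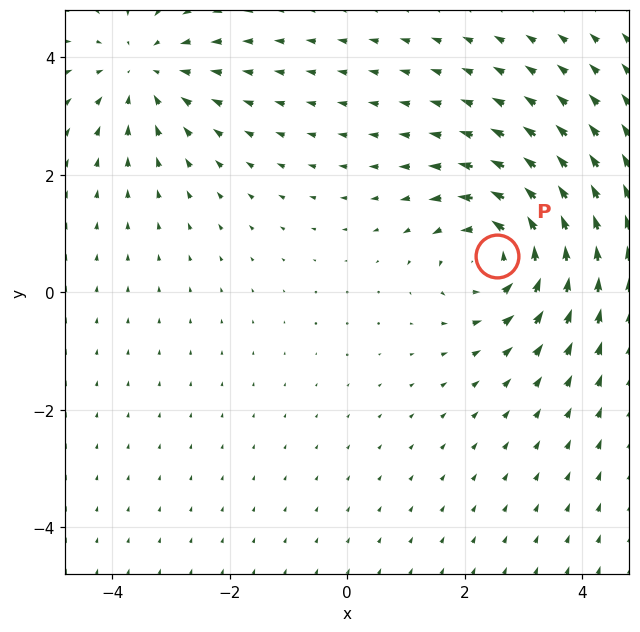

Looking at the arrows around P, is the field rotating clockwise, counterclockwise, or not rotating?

counterclockwise

Near P at (2.5, 0.6) the arrows circulate counterclockwise. The curl (z-component) there is about +5; positive curl means counterclockwise rotation.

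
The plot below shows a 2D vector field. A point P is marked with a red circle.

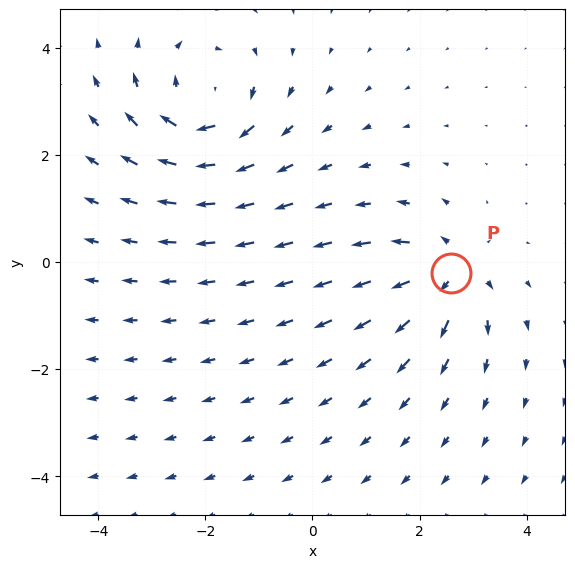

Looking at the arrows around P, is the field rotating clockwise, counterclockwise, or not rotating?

Near P at (2.6, -0.2) the arrows show no circulation. The curl there is ≈0.

not rotating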